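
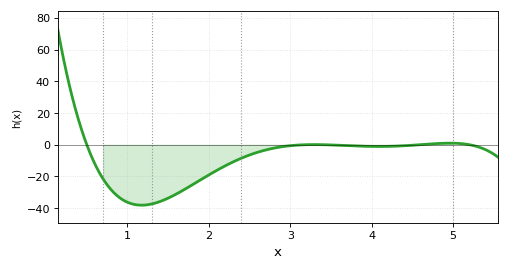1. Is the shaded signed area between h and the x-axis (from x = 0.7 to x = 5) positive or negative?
negative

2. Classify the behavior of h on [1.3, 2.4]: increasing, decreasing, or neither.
increasing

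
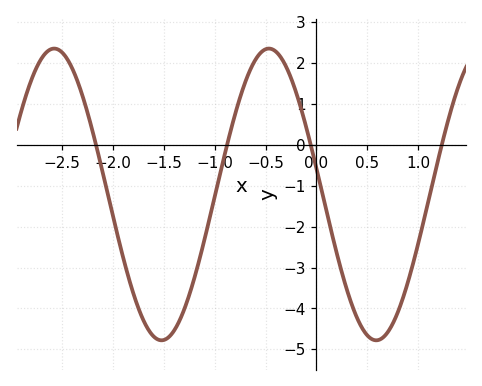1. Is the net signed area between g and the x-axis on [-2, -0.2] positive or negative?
negative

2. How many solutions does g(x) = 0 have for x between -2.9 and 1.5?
4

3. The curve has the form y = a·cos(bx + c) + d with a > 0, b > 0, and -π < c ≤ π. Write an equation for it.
y = 3.57cos(2.98x + 1.39) - 1.21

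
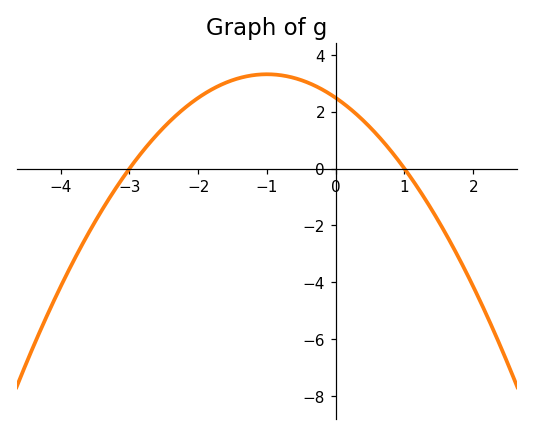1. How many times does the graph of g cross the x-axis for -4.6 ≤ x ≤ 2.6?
2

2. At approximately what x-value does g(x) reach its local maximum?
-1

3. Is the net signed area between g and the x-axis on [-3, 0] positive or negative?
positive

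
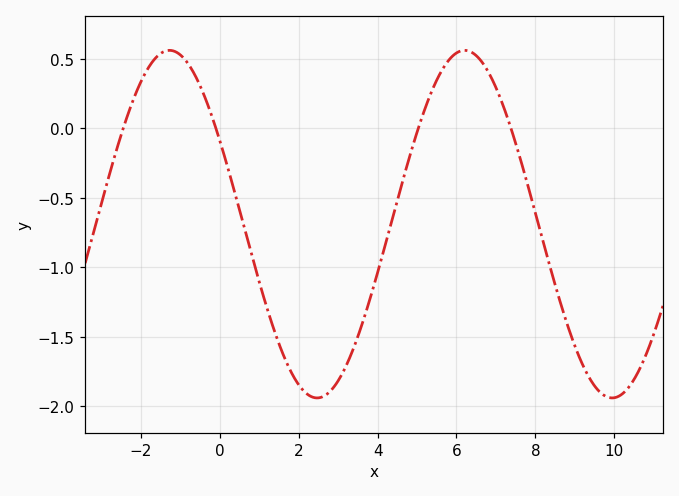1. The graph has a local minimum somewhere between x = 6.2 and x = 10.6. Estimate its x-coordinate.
10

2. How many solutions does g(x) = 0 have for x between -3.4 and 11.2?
4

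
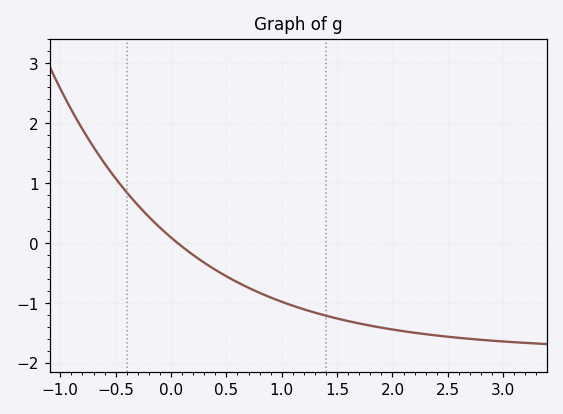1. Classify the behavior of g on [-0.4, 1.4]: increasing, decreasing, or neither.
decreasing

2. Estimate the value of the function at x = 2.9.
-1.63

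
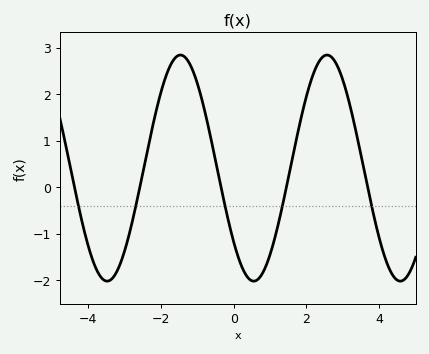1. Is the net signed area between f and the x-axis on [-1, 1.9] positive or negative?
negative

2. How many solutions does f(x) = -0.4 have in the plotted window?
5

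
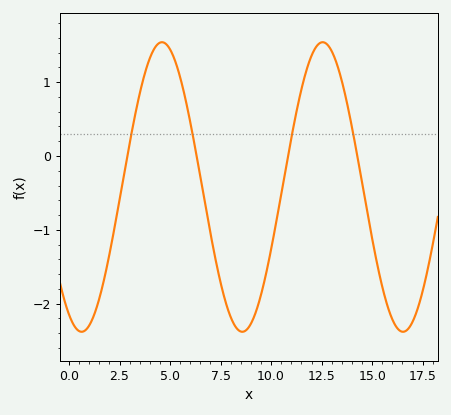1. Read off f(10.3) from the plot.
-0.826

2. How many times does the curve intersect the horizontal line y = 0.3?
4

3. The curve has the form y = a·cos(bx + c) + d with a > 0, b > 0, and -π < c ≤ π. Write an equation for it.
y = 1.96cos(0.79x + 2.65) - 0.42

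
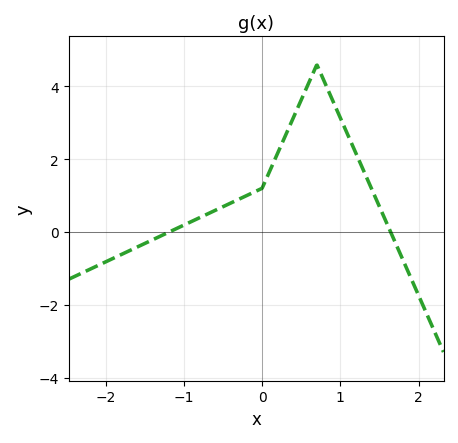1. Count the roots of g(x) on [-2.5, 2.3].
2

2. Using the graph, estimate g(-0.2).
0.998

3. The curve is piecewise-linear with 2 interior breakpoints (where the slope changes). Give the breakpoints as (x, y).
(0, 1.2); (0.7, 4.6)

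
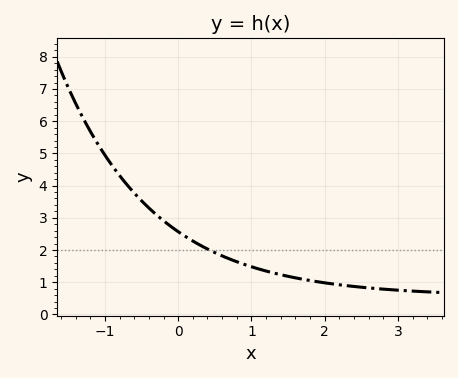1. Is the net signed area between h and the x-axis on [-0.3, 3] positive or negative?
positive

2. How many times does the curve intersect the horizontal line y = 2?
1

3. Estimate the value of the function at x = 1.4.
1.2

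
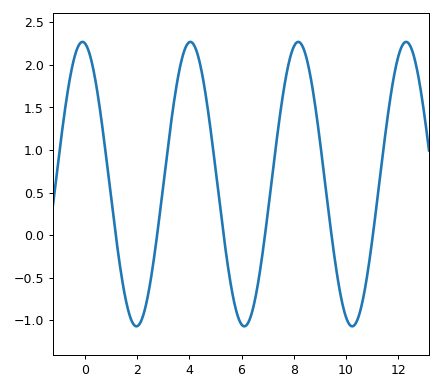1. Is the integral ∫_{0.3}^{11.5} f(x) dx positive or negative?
positive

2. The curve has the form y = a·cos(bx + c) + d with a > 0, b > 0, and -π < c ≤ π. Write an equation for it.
y = 1.67cos(1.5x + 0.14) + 0.6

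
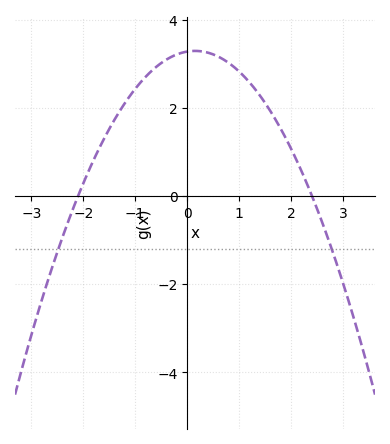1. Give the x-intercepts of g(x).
-2.1, 2.4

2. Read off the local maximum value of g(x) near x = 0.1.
3.29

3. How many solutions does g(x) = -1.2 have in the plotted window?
2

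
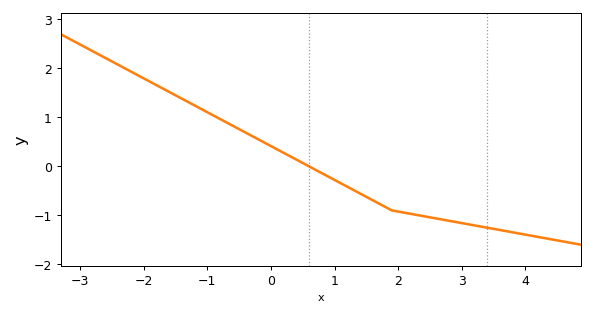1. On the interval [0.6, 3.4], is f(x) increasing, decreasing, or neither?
decreasing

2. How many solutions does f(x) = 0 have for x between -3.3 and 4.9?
1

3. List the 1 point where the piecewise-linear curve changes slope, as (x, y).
(1.9, -0.9)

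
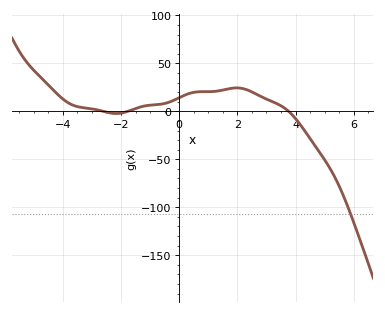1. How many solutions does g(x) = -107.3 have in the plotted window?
1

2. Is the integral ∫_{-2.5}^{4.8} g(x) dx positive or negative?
positive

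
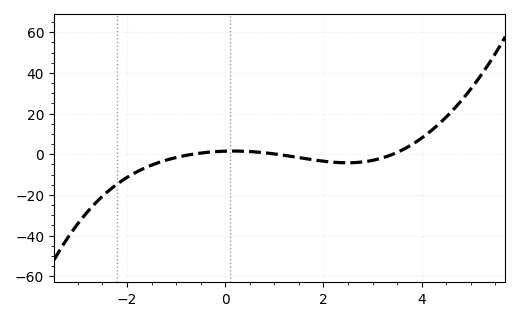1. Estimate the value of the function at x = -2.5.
-20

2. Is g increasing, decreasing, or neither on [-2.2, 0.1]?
increasing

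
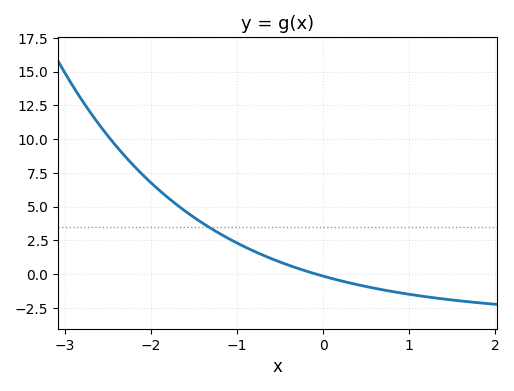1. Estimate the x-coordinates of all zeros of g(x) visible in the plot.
-0.1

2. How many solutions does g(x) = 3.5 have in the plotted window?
1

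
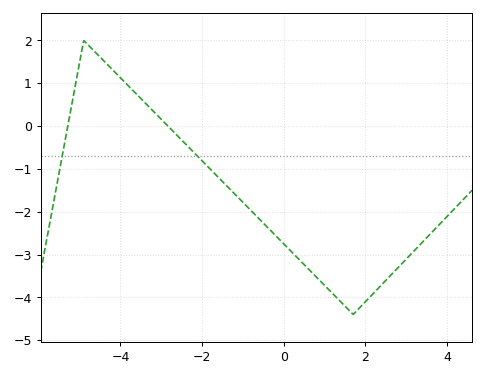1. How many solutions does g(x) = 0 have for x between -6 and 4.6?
2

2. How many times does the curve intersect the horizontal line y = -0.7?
2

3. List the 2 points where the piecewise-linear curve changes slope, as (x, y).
(-4.9, 2); (1.7, -4.4)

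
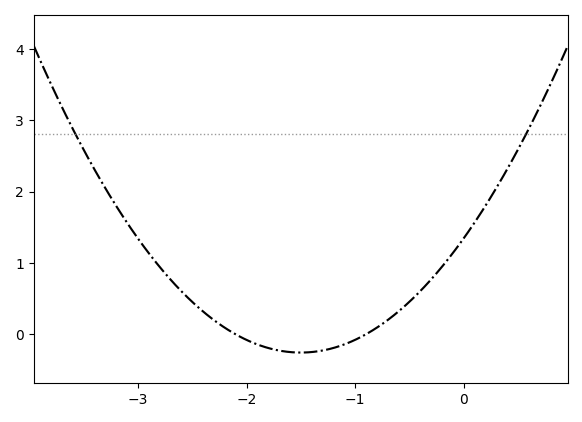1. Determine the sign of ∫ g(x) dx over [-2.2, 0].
positive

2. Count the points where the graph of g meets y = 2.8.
2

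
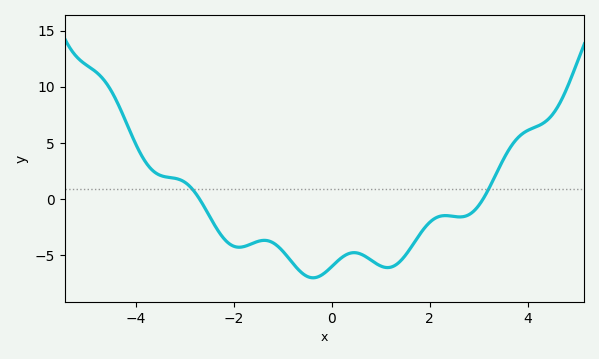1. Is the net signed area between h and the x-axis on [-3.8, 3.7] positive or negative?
negative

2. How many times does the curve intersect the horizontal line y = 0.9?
2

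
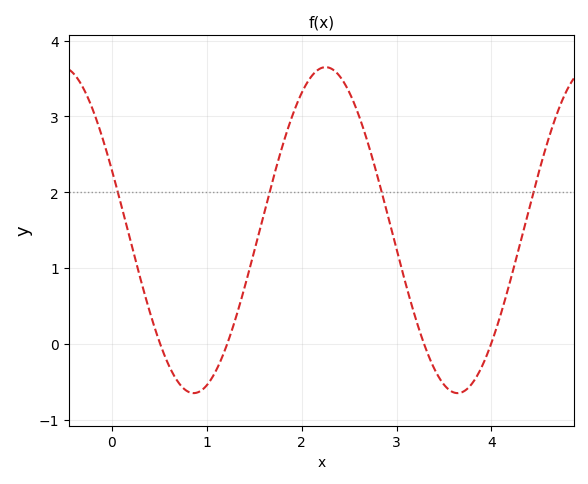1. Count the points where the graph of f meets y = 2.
4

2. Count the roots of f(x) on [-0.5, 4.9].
4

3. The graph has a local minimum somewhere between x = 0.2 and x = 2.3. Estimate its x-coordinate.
0.864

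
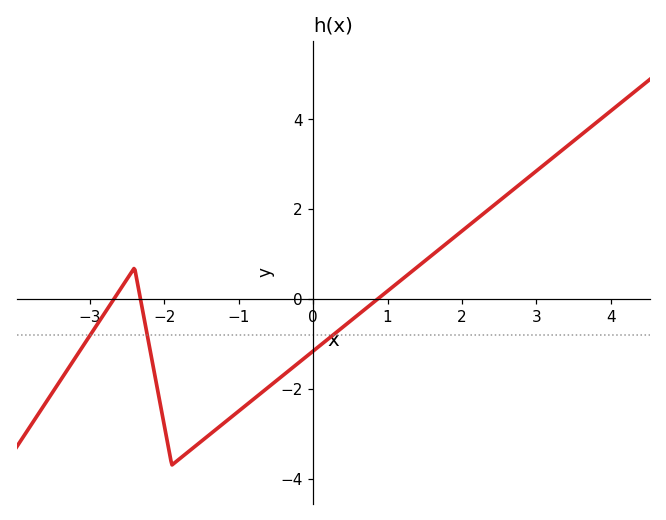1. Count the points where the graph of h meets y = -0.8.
3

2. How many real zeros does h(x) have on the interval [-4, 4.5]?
3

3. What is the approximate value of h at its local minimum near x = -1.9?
-3.6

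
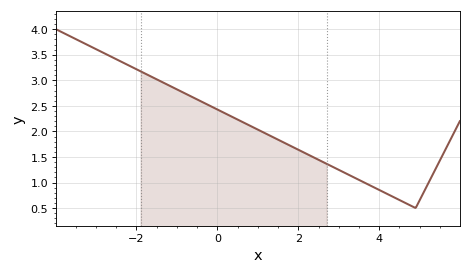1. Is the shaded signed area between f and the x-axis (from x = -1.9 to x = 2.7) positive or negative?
positive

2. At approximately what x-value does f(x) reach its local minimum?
4.8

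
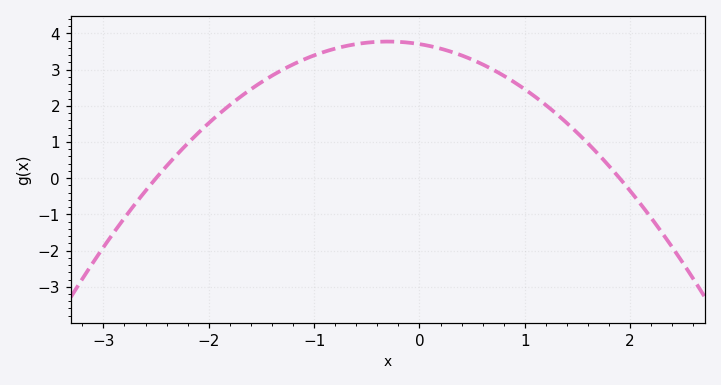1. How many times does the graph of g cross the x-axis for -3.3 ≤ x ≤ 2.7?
2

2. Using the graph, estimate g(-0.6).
3.7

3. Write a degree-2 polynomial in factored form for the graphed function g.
y = -0.78(x + 2.5)(x - 1.9)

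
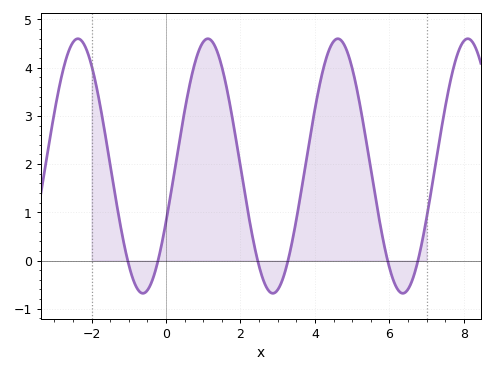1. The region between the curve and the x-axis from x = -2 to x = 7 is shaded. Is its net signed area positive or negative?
positive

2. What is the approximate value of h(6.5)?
-0.596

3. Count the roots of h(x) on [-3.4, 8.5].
6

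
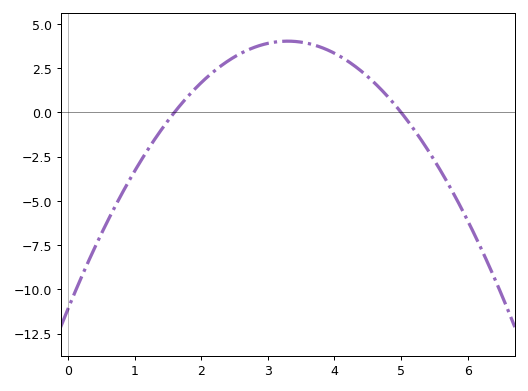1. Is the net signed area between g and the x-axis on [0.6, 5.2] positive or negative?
positive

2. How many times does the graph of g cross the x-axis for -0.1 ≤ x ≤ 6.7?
2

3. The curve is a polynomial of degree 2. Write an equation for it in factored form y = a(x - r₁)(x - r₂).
y = -1.39(x - 1.6)(x - 5)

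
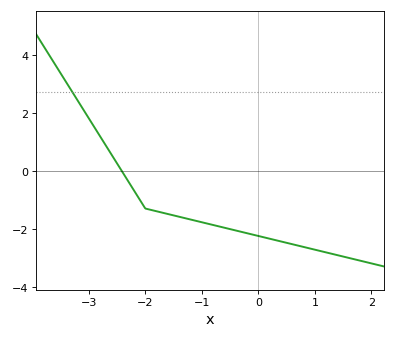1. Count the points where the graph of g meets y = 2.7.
1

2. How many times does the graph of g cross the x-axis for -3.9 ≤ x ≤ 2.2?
1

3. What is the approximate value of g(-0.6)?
-1.96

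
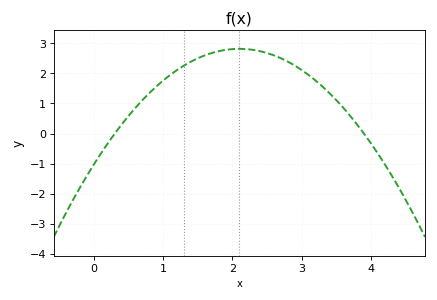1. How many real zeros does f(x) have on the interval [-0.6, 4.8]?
2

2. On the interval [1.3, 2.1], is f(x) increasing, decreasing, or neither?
increasing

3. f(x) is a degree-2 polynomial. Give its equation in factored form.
y = -0.87(x - 0.3)(x - 3.9)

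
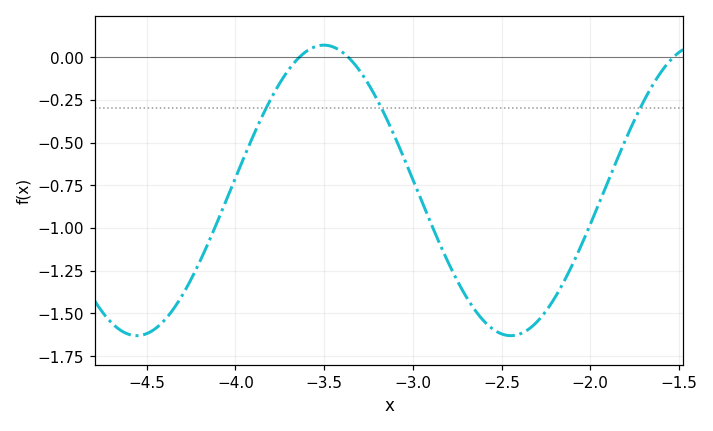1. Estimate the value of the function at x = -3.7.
-0.074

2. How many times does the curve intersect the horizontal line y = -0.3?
3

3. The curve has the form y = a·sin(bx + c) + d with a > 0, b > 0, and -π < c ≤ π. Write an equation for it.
y = 0.85sin(2.98x - 0.56) - 0.78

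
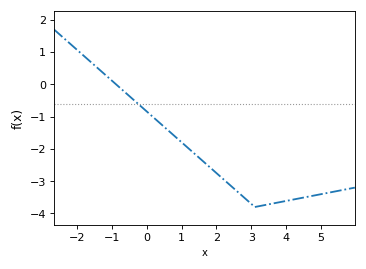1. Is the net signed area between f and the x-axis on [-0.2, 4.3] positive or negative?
negative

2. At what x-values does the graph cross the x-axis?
-0.888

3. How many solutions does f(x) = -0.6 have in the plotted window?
1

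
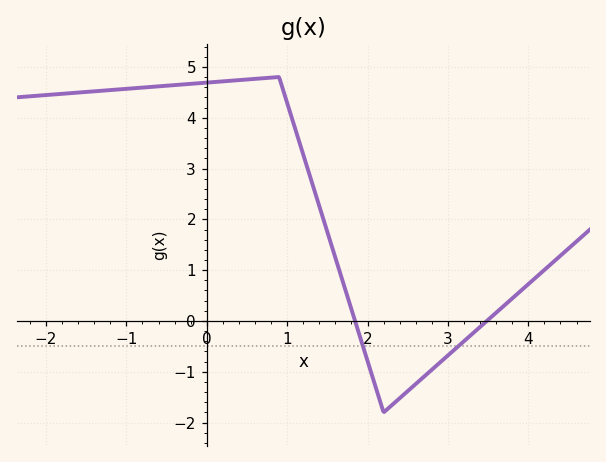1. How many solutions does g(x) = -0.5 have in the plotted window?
2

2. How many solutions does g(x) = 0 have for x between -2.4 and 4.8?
2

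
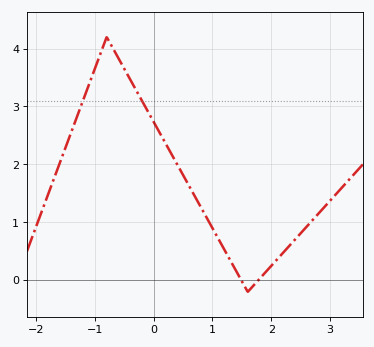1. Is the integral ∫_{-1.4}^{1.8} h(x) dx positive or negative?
positive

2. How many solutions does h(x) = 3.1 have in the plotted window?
2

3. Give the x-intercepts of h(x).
1.49, 1.78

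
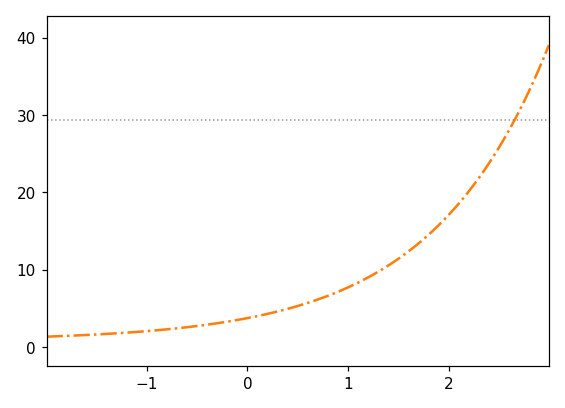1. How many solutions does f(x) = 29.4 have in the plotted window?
1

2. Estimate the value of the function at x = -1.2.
1.9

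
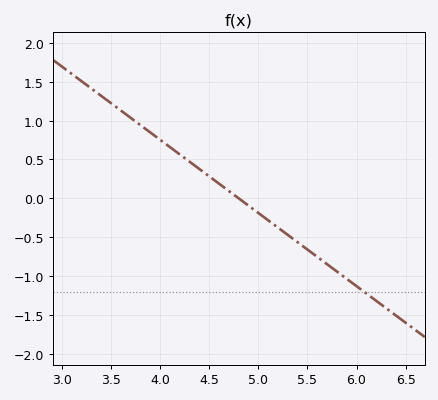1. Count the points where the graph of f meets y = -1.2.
1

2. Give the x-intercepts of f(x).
4.8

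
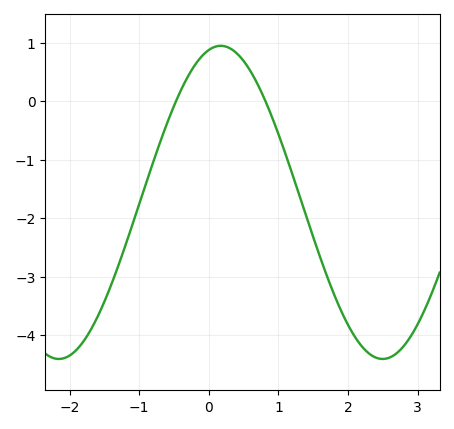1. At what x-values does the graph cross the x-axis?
-0.5, 0.8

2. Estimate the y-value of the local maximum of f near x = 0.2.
0.9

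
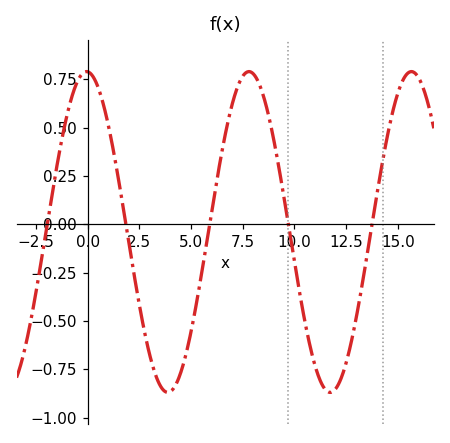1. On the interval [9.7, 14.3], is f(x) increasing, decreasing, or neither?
neither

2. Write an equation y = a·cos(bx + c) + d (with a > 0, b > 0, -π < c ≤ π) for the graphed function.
y = 0.83cos(0.8x + 0.04) - 0.04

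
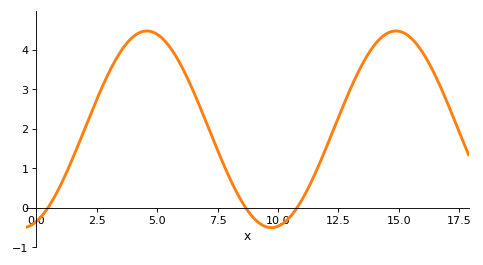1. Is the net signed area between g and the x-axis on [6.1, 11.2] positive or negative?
positive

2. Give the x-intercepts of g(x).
0.494, 8.66, 10.8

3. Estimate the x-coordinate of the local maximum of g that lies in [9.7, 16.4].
14.9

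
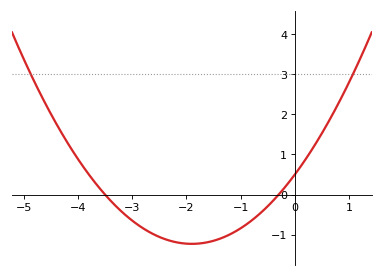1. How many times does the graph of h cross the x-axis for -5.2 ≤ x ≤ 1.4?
2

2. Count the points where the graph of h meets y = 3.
2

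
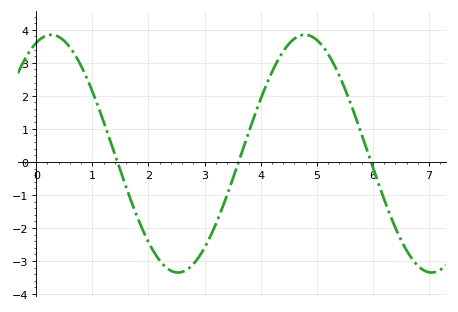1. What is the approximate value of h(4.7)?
3.82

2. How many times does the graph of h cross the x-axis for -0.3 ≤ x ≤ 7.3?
3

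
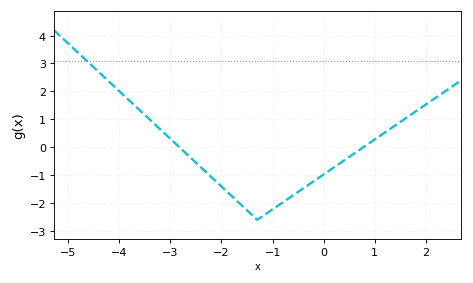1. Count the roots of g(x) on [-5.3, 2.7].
2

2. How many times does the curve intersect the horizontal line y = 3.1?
1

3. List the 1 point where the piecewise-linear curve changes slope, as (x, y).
(-1.3, -2.6)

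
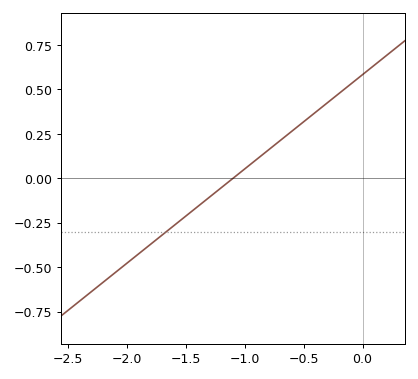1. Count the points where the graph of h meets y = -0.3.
1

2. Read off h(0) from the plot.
0.58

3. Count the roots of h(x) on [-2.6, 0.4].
1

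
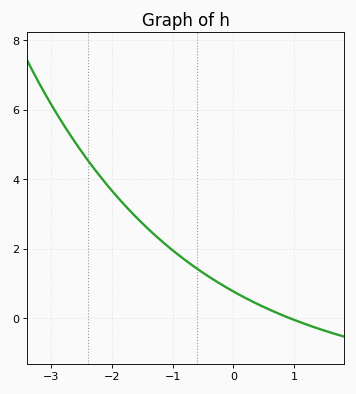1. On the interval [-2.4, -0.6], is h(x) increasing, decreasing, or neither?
decreasing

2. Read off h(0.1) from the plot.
0.6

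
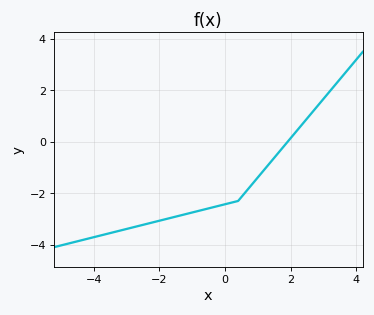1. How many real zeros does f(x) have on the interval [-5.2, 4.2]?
1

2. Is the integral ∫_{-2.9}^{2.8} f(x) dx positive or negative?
negative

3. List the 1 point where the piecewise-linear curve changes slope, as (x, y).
(0.4, -2.3)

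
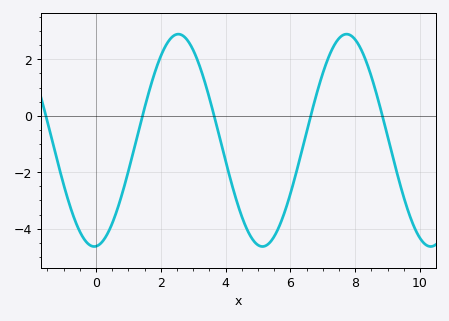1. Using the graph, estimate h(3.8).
-0.703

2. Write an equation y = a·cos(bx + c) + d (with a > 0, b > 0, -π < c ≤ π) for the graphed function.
y = 3.76cos(1.21x - 3.07) - 0.87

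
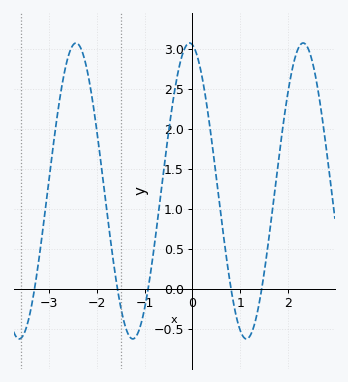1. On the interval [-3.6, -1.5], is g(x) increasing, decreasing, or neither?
neither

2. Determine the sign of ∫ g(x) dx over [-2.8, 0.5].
positive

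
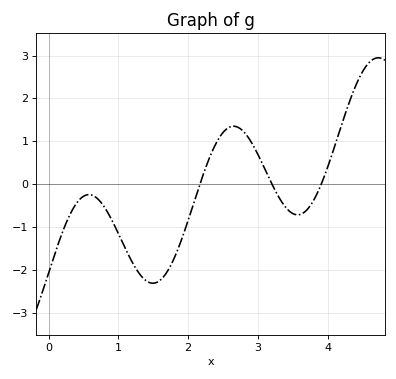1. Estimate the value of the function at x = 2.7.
1.34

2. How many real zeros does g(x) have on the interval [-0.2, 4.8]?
3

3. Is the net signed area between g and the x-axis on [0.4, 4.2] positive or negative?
negative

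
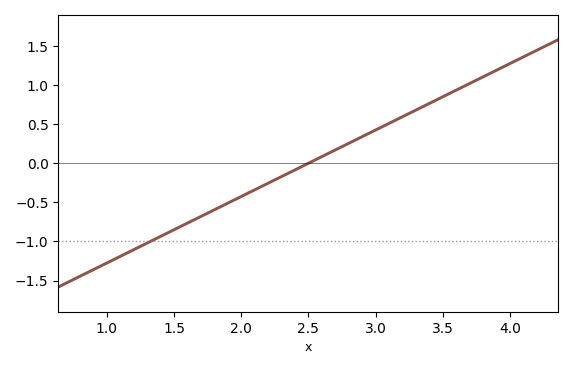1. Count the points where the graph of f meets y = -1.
1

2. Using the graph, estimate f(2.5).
0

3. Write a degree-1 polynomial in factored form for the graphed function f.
y = 0.85(x - 2.5)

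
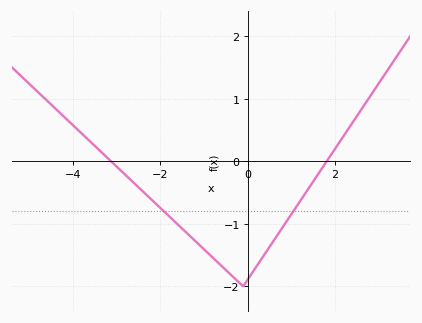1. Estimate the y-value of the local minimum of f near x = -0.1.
-2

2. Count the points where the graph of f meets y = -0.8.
2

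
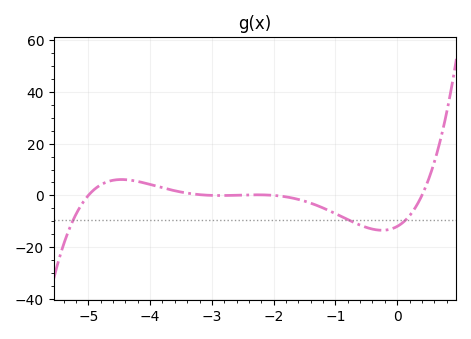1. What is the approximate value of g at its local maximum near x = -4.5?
6.14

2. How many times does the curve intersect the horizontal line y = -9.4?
3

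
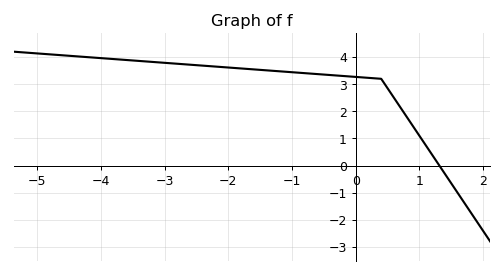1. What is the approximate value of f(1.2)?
0.4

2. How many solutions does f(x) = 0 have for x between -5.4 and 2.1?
1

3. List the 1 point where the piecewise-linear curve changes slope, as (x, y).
(0.4, 3.2)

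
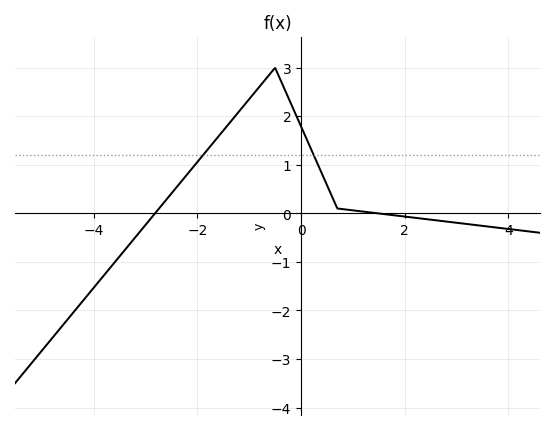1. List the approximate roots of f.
-2.82, 1.48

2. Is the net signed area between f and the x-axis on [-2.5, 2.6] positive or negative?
positive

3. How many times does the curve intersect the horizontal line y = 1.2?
2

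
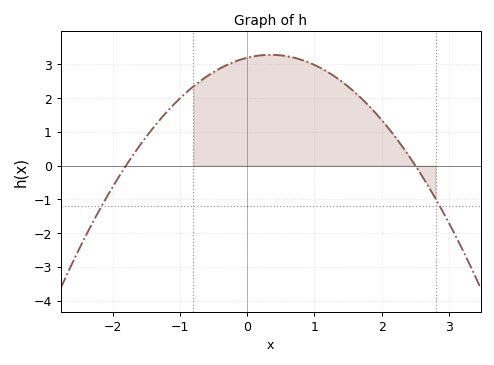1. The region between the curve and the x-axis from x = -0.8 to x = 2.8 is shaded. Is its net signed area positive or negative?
positive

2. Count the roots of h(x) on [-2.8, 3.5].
2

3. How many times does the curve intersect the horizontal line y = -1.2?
2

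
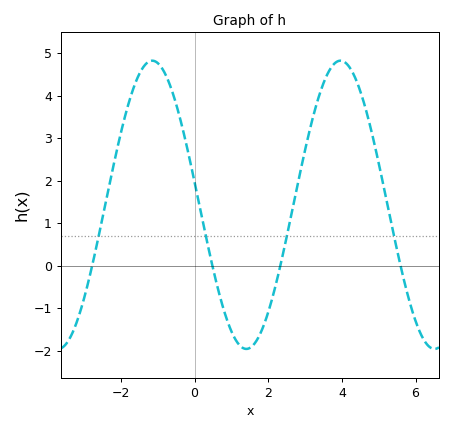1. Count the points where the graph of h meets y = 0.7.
4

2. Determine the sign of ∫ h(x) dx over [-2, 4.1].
positive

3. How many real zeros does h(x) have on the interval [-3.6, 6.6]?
4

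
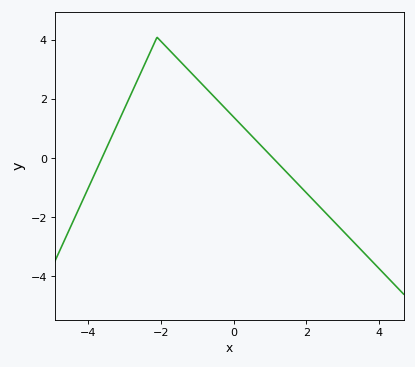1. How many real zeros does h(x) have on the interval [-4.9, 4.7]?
2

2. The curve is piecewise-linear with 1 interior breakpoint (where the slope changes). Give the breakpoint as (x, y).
(-2.1, 4.1)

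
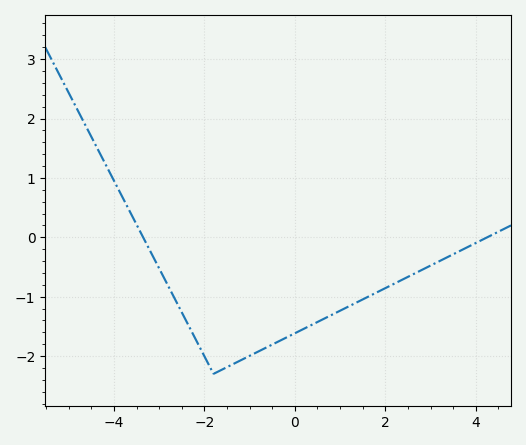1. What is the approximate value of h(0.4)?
-1.46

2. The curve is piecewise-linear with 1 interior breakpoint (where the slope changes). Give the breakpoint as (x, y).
(-1.8, -2.3)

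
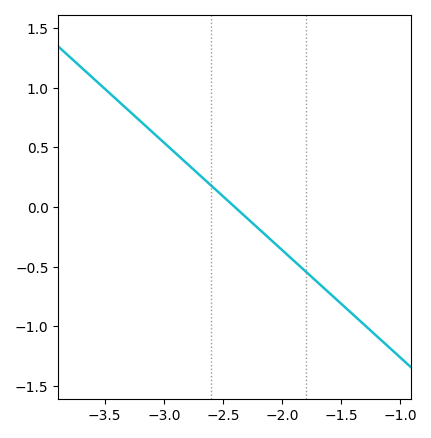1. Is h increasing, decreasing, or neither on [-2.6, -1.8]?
decreasing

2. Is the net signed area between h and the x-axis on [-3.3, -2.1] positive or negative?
positive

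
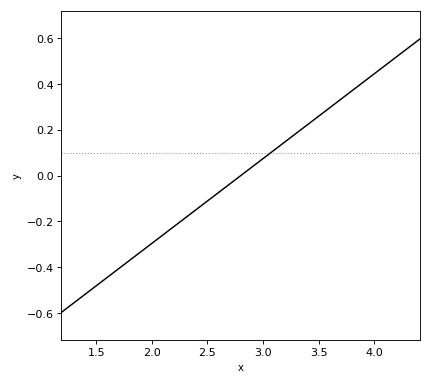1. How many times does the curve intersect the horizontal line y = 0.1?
1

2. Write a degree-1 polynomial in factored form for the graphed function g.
y = 0.37(x - 2.8)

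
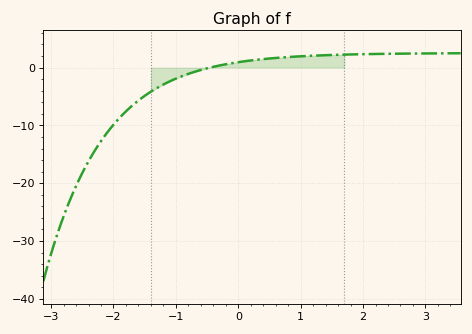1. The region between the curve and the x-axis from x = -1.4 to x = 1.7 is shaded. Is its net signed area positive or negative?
positive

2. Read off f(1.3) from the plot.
2.11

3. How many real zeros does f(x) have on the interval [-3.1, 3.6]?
1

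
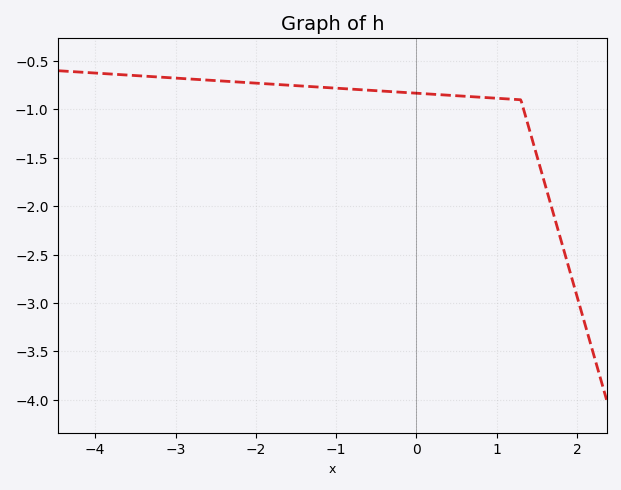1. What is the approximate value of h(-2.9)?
-0.681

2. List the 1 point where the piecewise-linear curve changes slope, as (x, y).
(1.3, -0.9)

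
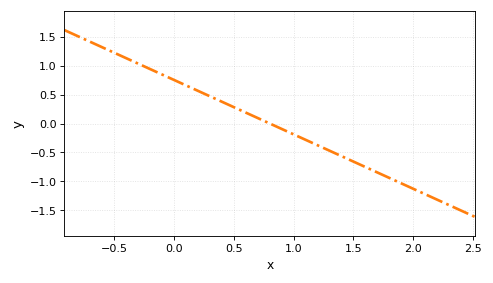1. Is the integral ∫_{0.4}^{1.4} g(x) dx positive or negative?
negative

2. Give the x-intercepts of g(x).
0.8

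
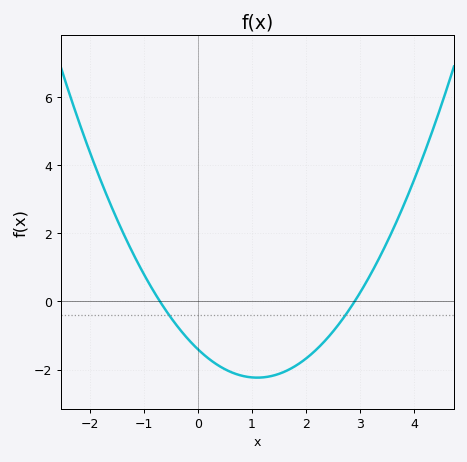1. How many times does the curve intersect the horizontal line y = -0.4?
2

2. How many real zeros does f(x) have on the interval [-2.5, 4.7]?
2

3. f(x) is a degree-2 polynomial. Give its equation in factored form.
y = 0.69(x + 0.7)(x - 2.9)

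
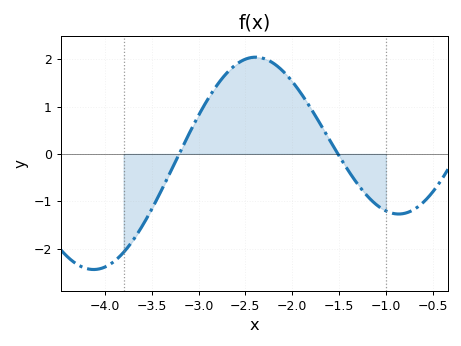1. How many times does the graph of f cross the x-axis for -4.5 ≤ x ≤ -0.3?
2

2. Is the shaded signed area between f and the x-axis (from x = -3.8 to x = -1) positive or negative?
positive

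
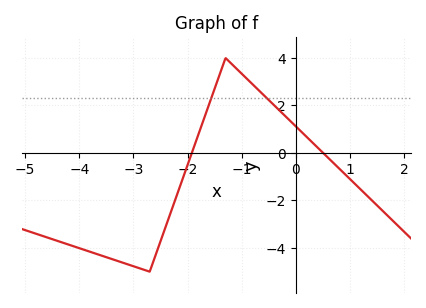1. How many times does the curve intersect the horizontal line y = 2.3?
2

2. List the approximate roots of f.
-1.9, 0.5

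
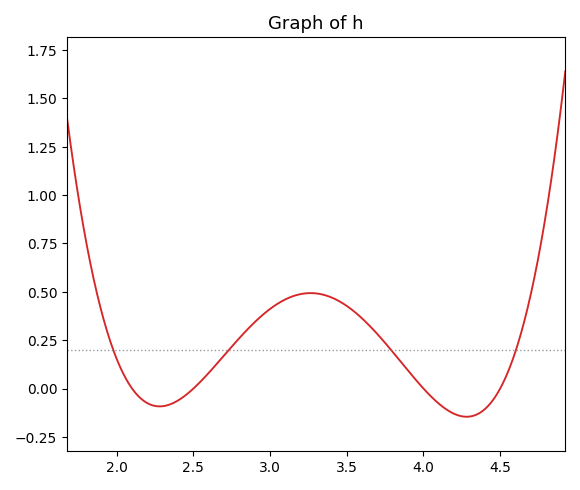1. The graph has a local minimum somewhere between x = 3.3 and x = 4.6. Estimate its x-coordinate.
4.3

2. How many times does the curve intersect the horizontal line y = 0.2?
4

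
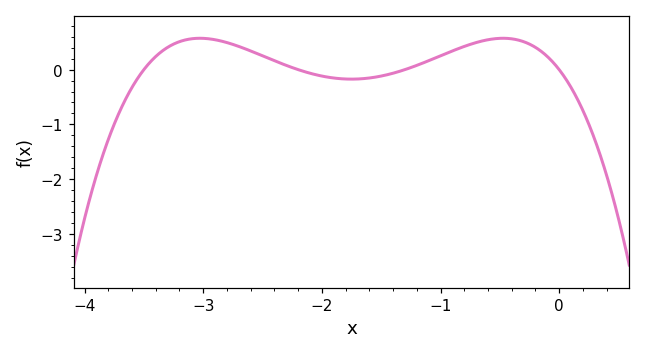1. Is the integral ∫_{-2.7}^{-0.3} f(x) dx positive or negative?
positive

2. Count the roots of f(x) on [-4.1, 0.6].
4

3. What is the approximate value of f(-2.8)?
0.494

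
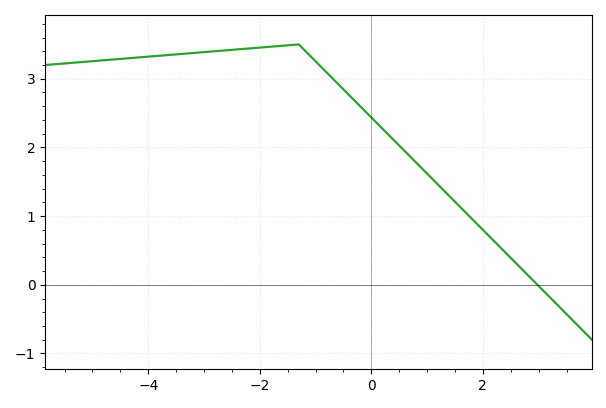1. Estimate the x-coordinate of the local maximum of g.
-1.4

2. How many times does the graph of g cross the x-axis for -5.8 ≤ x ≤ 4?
1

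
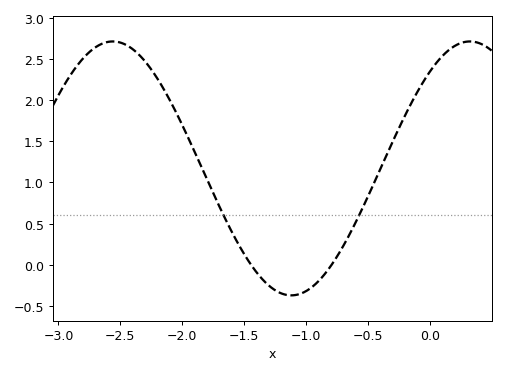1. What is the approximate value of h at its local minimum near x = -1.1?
-0.37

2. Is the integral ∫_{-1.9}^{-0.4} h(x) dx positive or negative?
positive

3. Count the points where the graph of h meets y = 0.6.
2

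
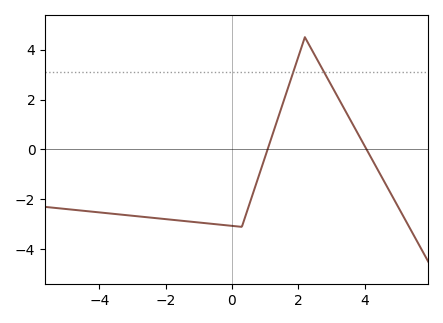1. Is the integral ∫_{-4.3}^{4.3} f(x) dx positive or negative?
negative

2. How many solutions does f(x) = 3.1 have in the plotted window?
2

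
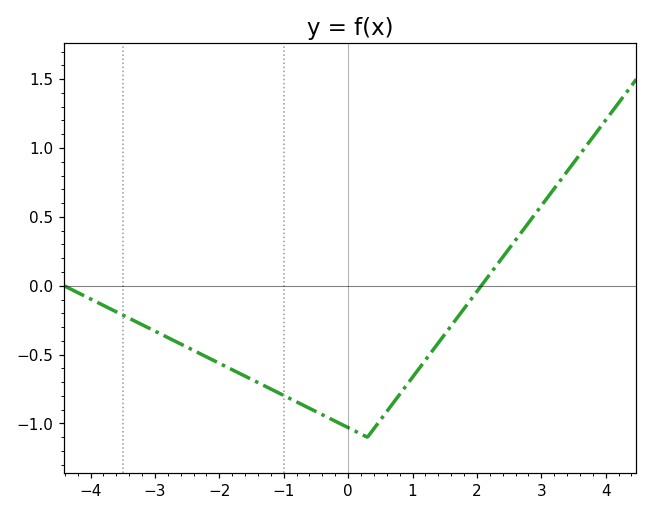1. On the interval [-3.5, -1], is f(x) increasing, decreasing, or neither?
decreasing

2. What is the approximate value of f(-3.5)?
-0.213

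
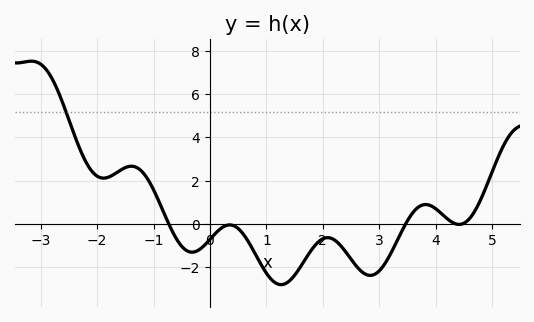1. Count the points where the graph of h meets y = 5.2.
1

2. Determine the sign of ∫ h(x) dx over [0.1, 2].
negative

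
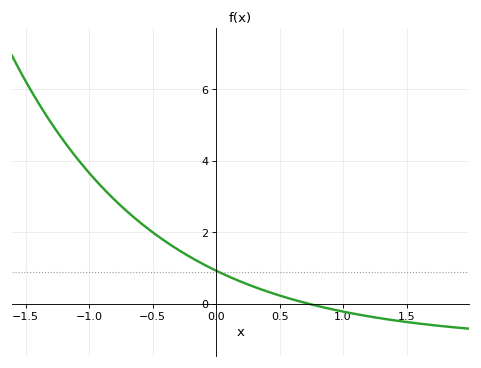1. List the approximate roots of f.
0.734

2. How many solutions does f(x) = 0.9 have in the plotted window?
1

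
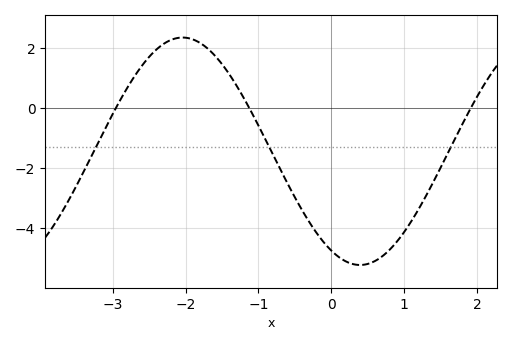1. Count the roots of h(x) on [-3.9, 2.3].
3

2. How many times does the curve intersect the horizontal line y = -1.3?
3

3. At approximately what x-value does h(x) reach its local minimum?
0.4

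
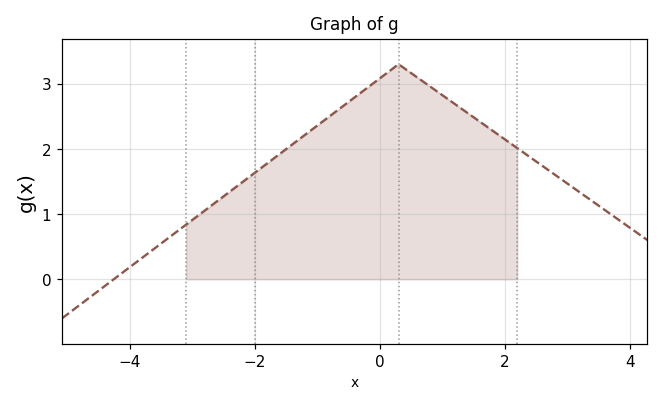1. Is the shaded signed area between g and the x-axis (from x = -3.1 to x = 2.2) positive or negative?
positive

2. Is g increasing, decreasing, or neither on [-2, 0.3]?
increasing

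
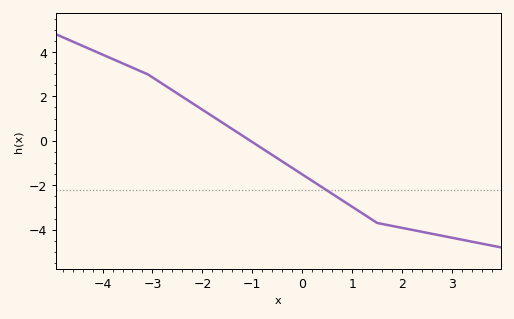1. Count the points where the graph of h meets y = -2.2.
1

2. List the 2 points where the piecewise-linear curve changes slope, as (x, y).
(-3.1, 3); (1.5, -3.7)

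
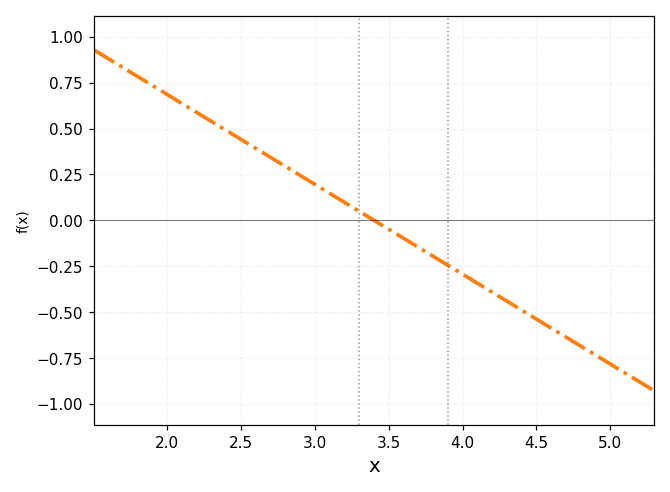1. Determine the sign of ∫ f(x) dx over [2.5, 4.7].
negative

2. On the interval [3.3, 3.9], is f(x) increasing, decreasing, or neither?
decreasing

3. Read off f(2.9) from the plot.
0.245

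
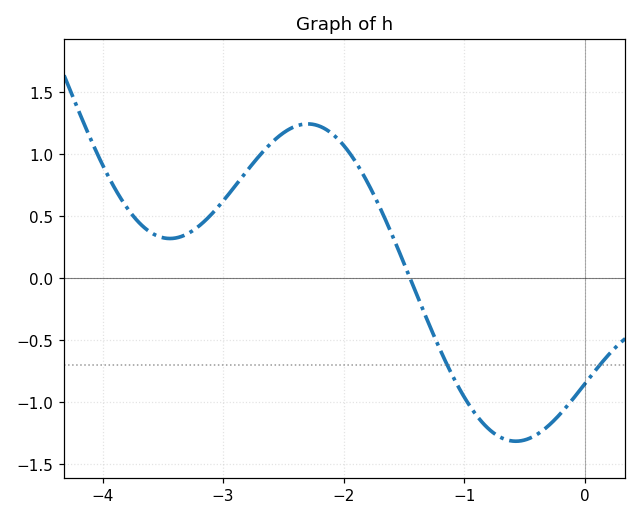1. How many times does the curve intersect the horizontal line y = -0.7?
2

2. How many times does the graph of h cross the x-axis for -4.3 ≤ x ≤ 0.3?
1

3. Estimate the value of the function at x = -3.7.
0.45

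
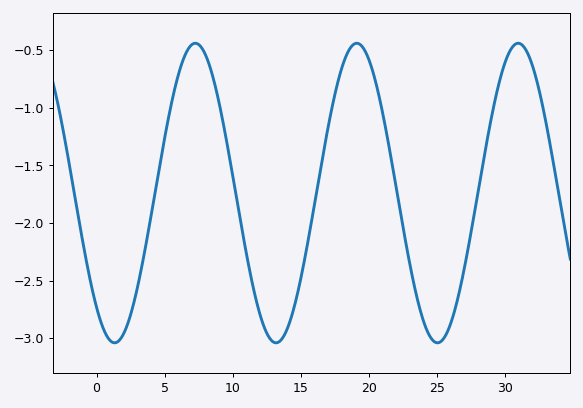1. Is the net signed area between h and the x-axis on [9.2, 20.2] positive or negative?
negative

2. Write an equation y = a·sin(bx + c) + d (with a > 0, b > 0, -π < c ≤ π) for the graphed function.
y = 1.3sin(0.53x - 2.27) - 1.74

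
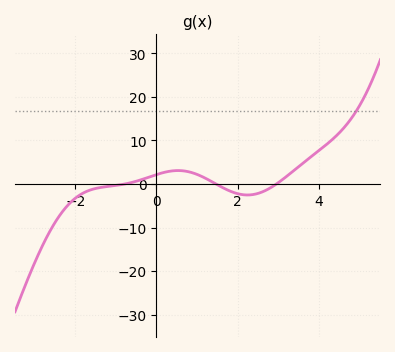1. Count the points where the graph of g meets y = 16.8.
1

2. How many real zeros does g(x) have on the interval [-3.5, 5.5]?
3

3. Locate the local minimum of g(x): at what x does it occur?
2.2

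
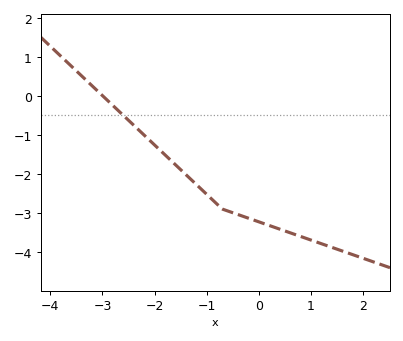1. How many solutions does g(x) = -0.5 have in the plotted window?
1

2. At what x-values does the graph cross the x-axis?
-3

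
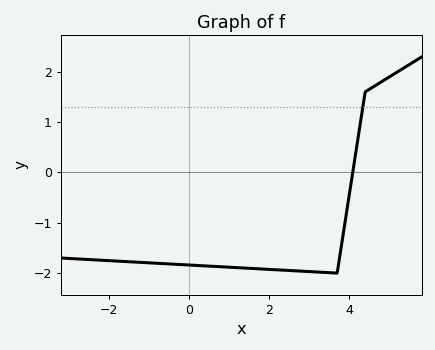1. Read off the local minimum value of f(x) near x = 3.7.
-2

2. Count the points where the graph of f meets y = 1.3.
1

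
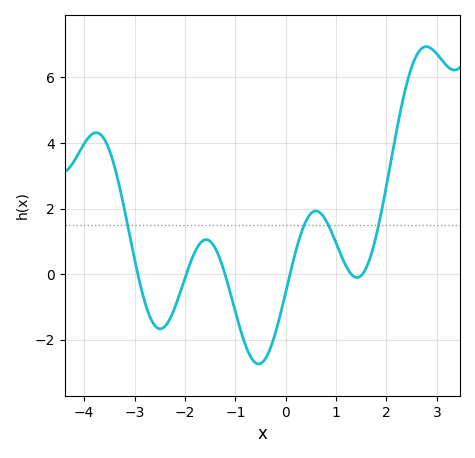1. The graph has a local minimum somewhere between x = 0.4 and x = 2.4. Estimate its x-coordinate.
1.4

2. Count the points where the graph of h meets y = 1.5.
4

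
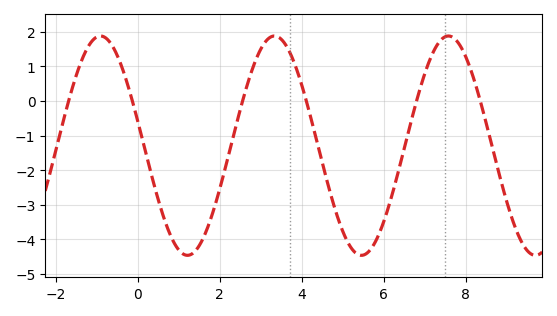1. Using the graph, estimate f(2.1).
-2.08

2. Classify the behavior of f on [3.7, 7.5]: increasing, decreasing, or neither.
neither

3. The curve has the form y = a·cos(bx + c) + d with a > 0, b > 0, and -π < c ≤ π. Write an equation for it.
y = 3.17cos(1.48x + 1.35) - 1.29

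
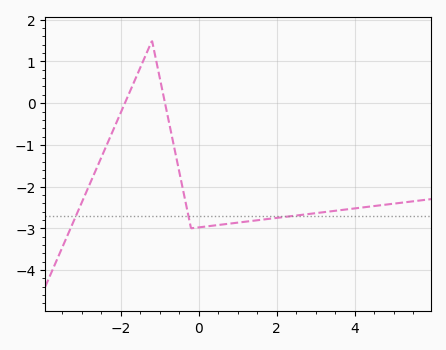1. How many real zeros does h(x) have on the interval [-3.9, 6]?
2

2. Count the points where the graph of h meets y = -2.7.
3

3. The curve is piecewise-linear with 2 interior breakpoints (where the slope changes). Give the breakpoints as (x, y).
(-1.2, 1.5); (-0.2, -3)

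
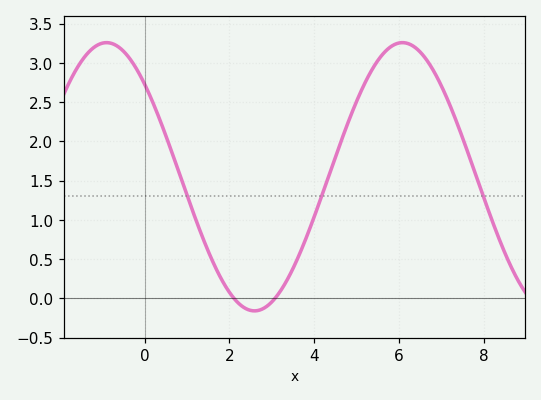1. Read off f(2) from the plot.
0.1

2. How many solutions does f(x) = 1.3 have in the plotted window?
3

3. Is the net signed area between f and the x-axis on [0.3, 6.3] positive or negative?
positive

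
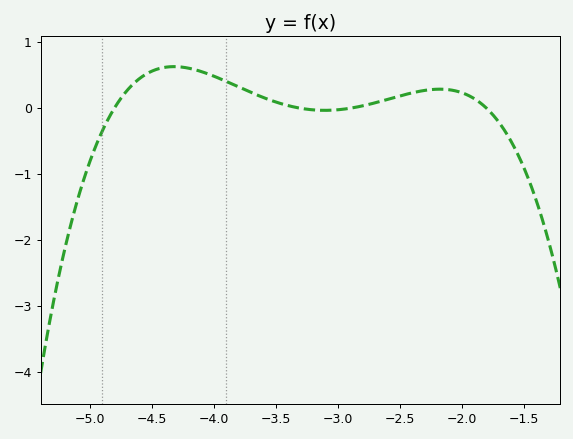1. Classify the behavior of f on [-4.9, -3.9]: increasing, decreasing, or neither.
neither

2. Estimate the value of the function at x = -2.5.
0.2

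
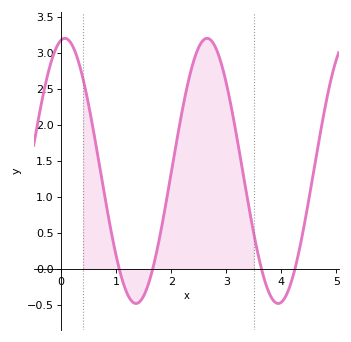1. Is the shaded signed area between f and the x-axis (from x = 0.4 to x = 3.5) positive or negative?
positive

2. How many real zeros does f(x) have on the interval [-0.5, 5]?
4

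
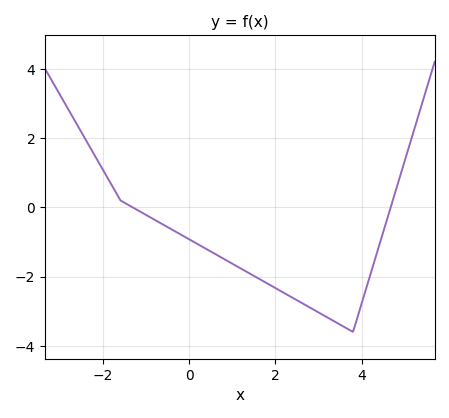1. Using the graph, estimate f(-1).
-0.2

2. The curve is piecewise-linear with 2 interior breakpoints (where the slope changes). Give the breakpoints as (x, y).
(-1.6, 0.2); (3.8, -3.6)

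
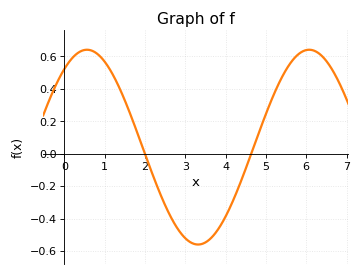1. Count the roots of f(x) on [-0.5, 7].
2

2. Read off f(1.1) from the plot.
0.54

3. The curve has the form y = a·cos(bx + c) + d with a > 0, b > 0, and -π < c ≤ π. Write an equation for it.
y = 0.6cos(1.1x - 0.64) + 0.04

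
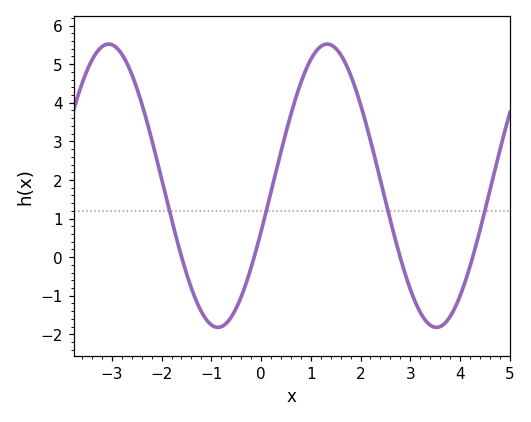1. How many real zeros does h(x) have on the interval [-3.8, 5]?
4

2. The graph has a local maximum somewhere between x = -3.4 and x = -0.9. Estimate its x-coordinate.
-3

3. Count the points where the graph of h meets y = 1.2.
4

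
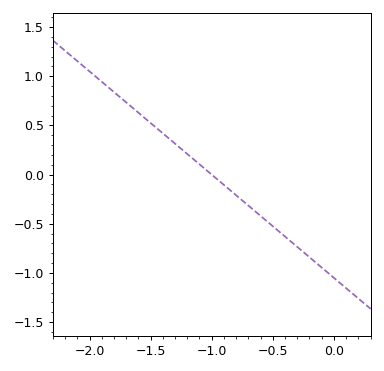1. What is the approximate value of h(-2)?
1.05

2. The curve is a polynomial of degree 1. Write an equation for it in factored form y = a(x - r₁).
y = -1.05(x + 1)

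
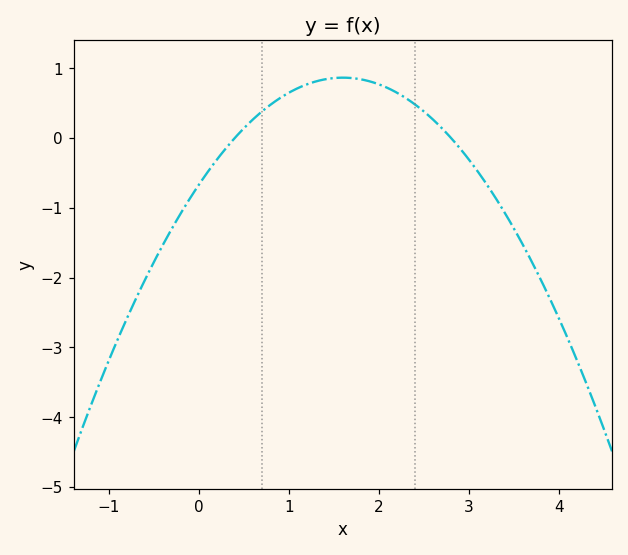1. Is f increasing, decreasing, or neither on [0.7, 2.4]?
neither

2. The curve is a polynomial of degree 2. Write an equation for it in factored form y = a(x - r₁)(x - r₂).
y = -0.6(x - 0.4)(x - 2.8)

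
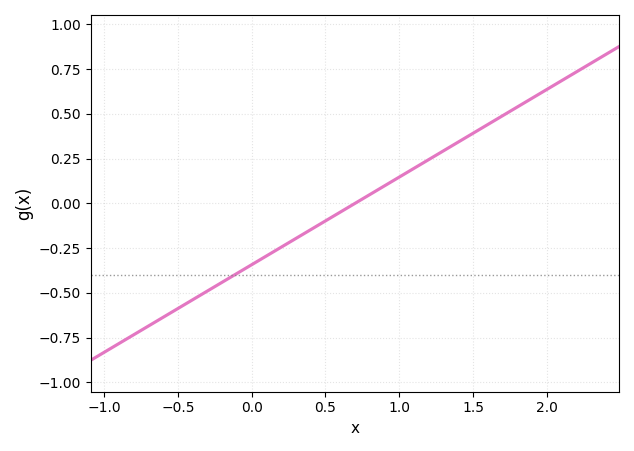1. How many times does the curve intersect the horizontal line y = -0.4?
1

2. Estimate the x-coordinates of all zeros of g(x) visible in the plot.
0.7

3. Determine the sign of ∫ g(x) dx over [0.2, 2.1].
positive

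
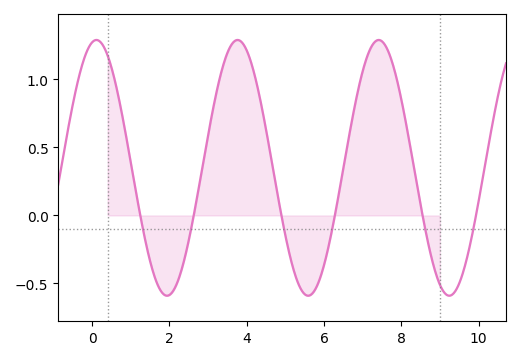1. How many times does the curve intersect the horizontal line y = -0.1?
6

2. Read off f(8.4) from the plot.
0.25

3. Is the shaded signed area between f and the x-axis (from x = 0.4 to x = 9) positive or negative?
positive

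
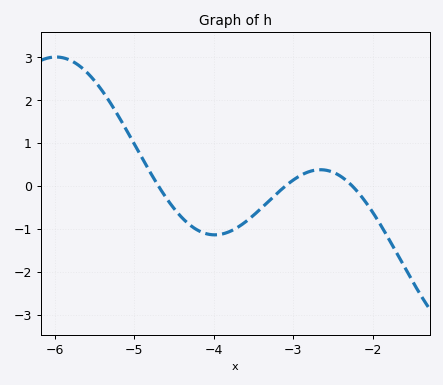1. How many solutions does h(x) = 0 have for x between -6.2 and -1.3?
3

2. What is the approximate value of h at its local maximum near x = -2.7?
0.4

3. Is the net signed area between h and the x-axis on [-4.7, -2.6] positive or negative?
negative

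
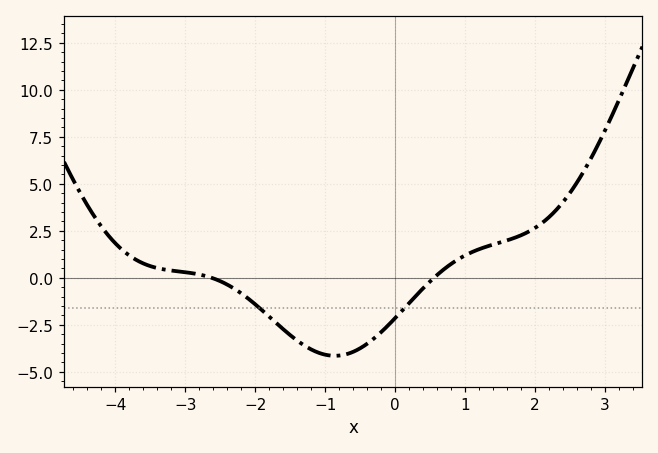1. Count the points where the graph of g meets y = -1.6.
2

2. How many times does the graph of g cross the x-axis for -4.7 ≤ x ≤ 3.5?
2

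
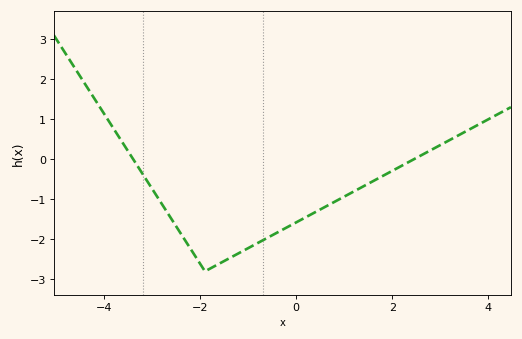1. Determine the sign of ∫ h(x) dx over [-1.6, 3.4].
negative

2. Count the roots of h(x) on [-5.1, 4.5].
2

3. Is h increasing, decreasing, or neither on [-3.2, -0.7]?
neither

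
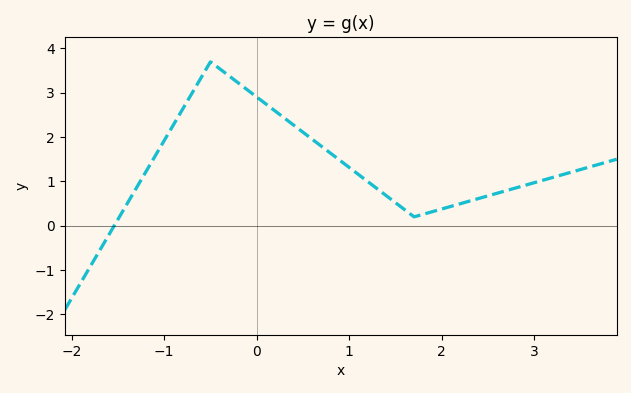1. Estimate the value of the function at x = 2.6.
0.734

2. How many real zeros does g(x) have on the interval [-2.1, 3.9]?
1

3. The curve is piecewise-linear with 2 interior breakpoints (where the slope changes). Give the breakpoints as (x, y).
(-0.5, 3.7); (1.7, 0.2)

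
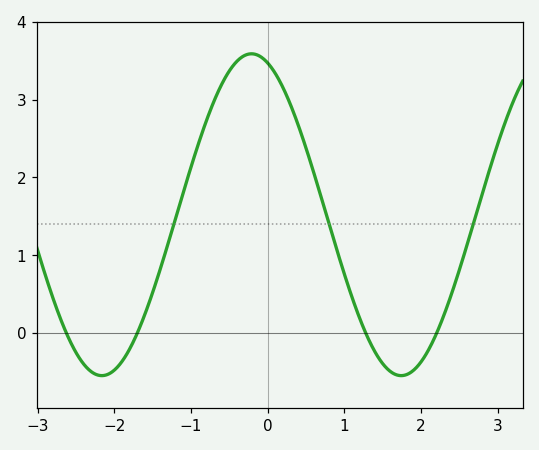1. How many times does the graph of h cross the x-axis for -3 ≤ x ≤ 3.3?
4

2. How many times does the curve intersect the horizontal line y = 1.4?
3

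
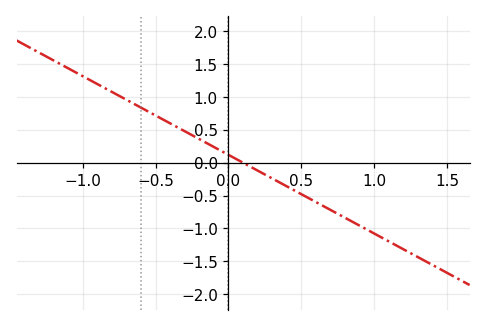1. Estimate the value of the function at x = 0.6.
-0.6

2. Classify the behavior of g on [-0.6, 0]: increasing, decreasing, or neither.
decreasing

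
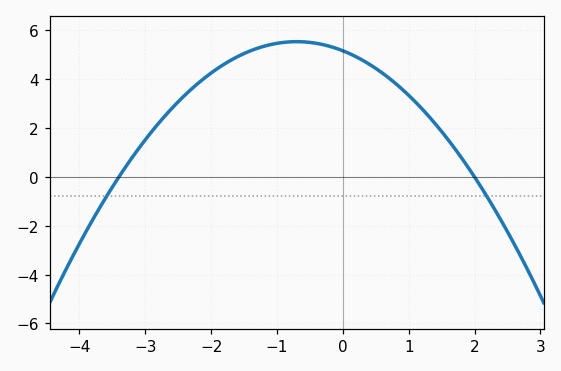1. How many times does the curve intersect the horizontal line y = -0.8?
2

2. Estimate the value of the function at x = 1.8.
0.8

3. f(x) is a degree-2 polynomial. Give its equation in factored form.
y = -0.76(x + 3.4)(x - 2)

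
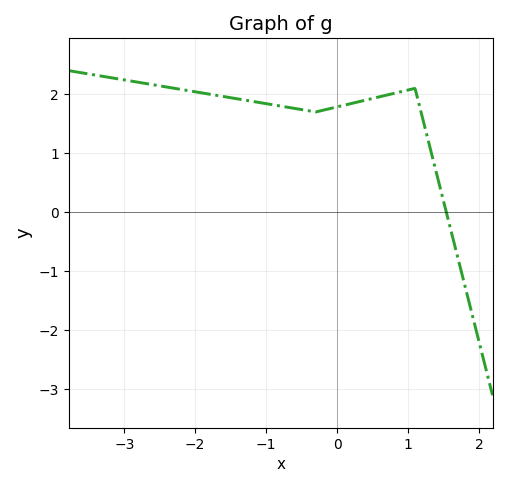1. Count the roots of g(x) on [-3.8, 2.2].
1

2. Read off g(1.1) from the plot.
2.1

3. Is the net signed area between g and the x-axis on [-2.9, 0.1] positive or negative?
positive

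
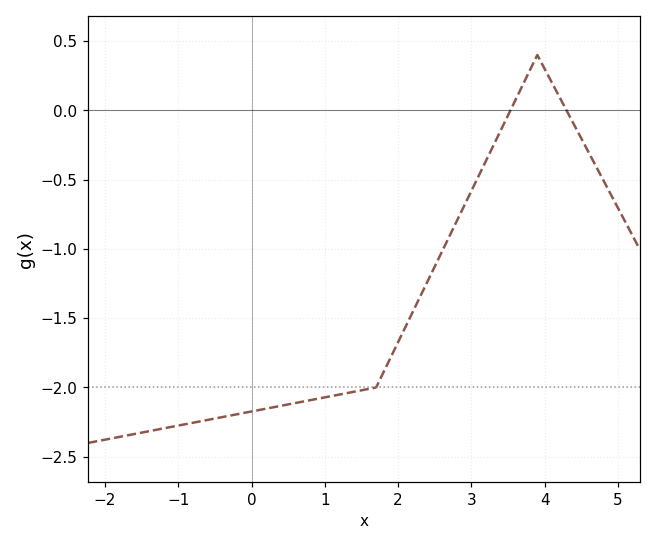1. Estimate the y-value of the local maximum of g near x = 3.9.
0.4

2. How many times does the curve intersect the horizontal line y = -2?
1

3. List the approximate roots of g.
3.53, 4.3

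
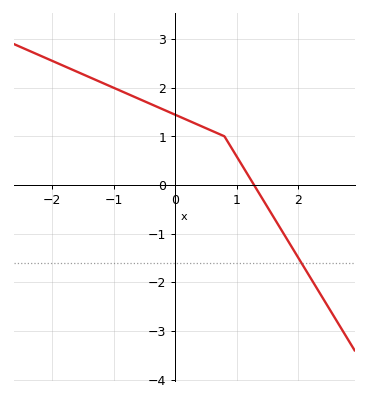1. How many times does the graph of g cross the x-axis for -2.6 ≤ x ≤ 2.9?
1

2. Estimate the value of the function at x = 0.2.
1.3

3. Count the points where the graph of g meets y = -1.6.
1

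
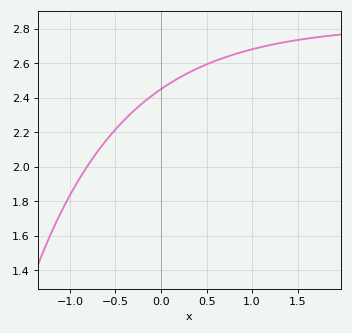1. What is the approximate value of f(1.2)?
2.7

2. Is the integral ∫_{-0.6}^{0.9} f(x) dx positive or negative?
positive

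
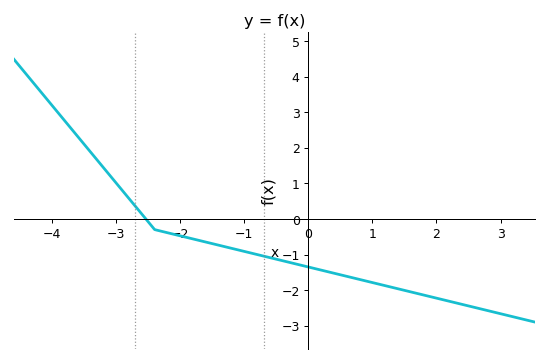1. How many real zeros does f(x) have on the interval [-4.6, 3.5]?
1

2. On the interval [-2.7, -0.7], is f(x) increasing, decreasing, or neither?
decreasing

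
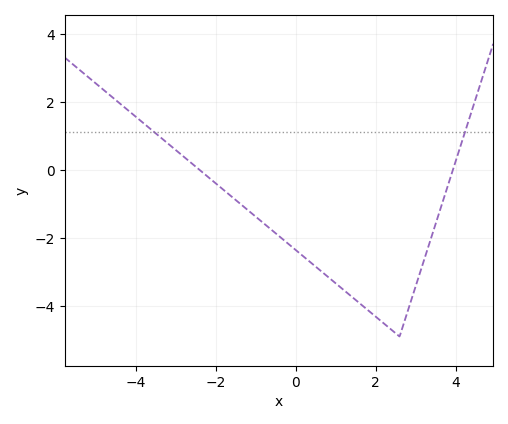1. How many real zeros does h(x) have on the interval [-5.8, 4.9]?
2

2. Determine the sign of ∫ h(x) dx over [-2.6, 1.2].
negative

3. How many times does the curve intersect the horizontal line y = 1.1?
2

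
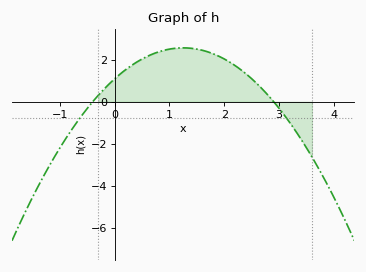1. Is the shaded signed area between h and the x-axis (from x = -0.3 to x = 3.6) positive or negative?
positive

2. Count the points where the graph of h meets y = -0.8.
2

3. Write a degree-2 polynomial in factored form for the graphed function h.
y = -0.94(x + 0.4)(x - 2.9)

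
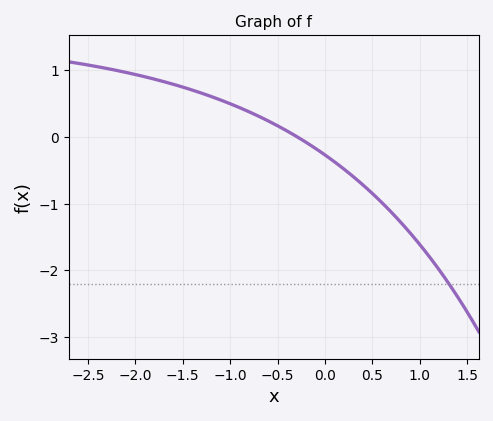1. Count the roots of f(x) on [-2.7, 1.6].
1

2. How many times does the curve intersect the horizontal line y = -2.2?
1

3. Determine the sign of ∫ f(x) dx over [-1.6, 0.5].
positive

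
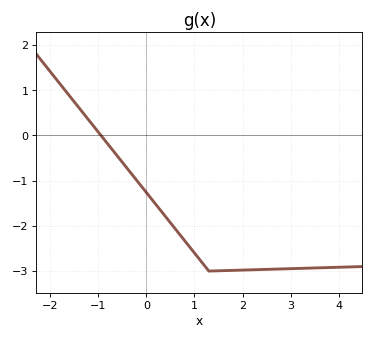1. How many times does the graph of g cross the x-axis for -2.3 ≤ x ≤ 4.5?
1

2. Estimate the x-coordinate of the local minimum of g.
1.3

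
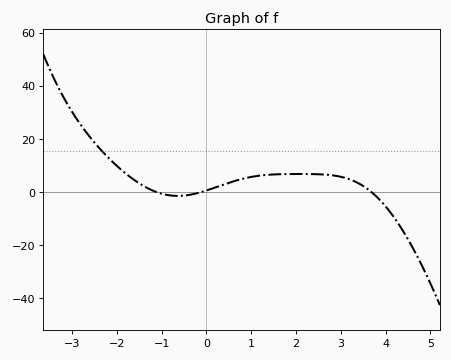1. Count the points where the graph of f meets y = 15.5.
1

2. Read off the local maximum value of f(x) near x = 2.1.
6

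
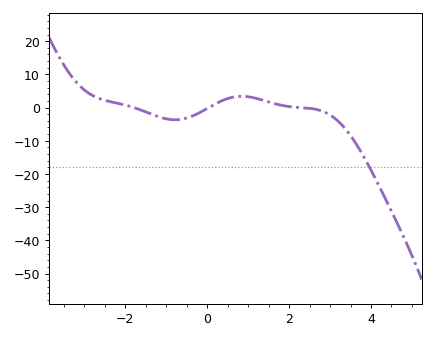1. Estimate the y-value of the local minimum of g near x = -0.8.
-3.68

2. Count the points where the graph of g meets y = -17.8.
1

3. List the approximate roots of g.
-1.79, 0.039, 2.27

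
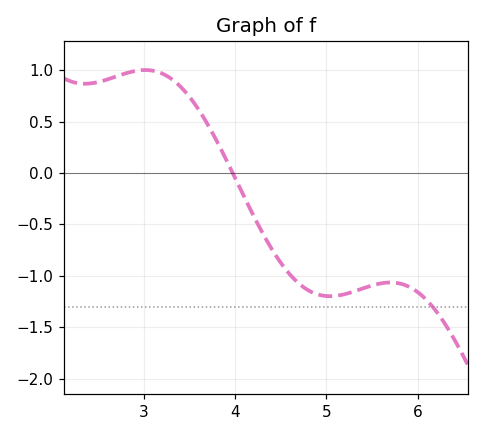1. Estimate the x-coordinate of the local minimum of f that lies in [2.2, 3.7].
2.4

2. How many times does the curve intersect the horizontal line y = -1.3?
1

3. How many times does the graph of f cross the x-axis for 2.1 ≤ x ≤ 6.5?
1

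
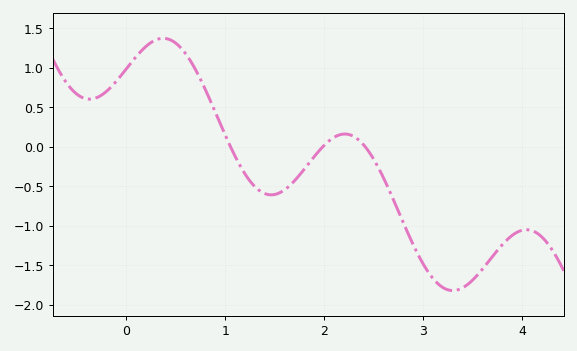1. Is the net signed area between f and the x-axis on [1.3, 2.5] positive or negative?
negative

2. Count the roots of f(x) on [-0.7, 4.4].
3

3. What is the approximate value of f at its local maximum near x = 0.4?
1.38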